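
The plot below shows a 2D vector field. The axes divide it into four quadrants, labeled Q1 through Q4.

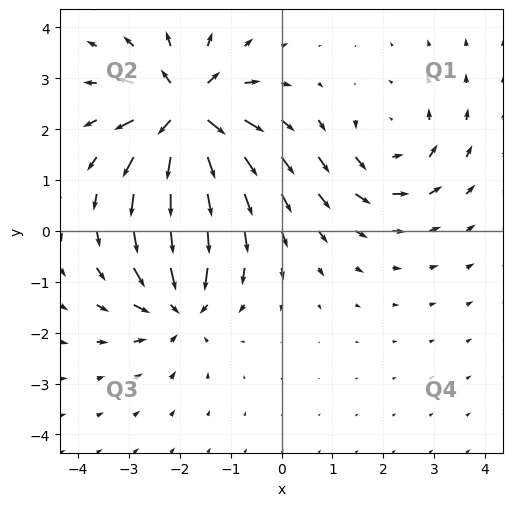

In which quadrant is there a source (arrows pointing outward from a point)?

The source sits at approximately (-1.9, 2.3), which lies in quadrant Q2. The divergence there is about +6, positive as expected for a source.

Q2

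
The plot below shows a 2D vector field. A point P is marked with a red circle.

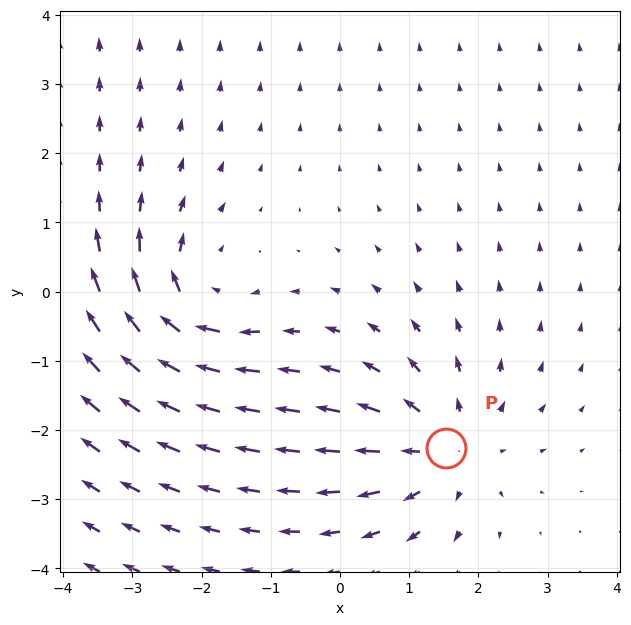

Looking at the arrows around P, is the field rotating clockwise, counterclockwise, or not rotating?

Near P at (1.5, -2.3) the arrows show no circulation. The curl there is ≈0.

not rotating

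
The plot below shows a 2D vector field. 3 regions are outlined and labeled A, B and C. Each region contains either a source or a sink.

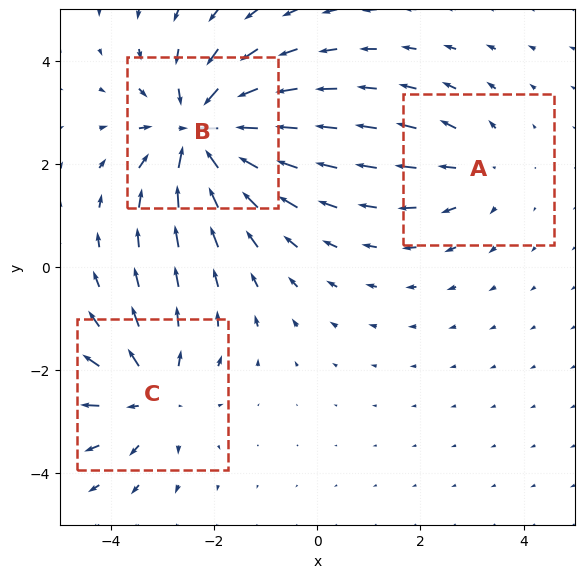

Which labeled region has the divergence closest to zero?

A

Divergence at each region's feature centre — A: about +2, B: about -5, C: about +3. Region A is closest to zero.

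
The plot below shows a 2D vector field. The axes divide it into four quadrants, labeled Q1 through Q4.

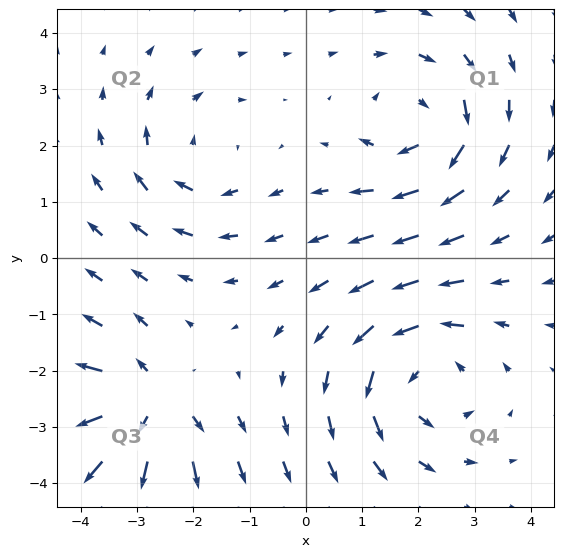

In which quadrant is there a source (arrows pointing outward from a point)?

Q3

The source sits at approximately (-2.8, -2.6), which lies in quadrant Q3. The divergence there is about +5, positive as expected for a source.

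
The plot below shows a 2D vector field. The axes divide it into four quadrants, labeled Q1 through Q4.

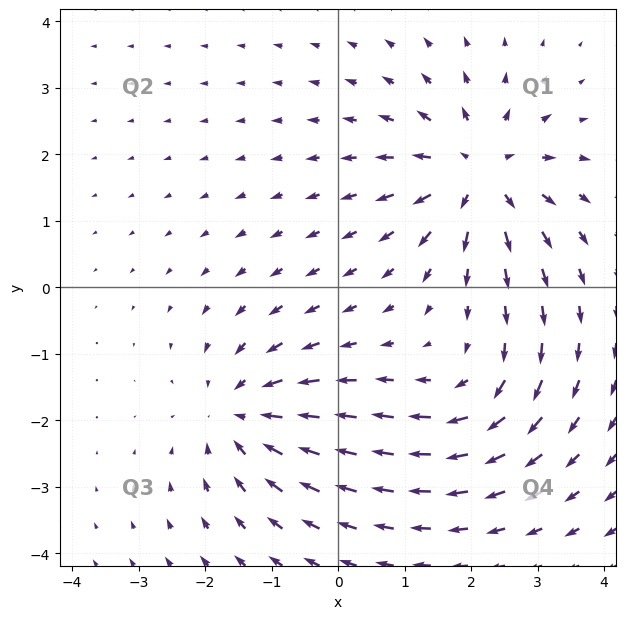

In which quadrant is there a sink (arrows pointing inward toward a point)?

The sink sits at approximately (-1.4, -1.9), which lies in quadrant Q3. The divergence there is about -4, negative as expected for a sink.

Q3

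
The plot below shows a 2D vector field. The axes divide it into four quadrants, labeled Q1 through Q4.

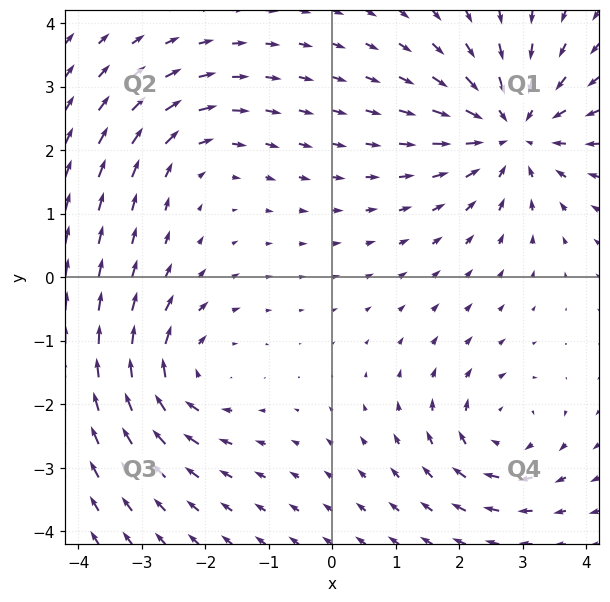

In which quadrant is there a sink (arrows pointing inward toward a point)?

Q1

The sink sits at approximately (2.8, 2.3), which lies in quadrant Q1. The divergence there is about -5, negative as expected for a sink.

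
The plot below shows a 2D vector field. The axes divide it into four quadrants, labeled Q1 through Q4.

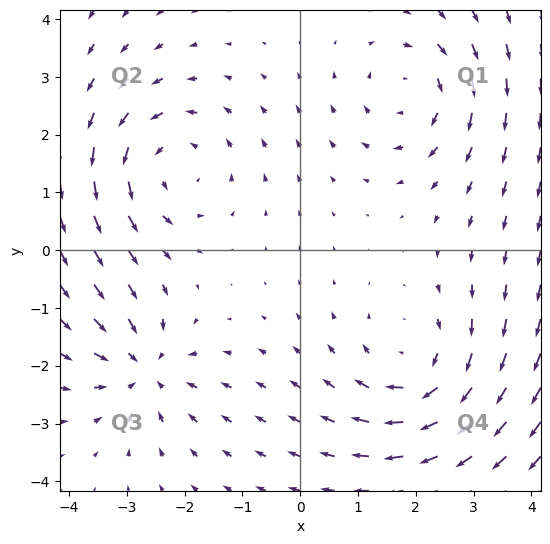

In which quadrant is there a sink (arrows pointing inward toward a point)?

Q3

The sink sits at approximately (-2.7, -2.0), which lies in quadrant Q3. The divergence there is about -3, negative as expected for a sink.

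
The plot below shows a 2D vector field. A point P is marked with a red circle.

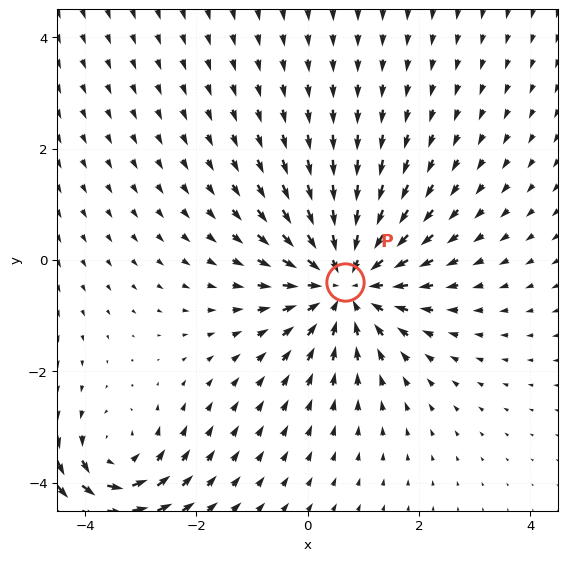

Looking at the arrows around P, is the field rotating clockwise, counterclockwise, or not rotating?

Near P at (0.7, -0.4) the arrows show no circulation. The curl there is ≈0.

not rotating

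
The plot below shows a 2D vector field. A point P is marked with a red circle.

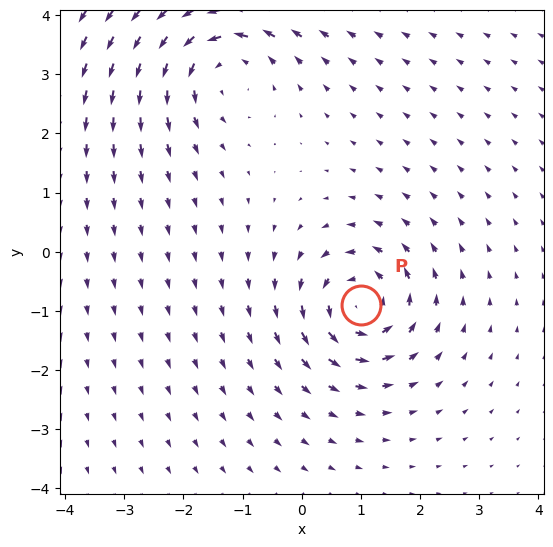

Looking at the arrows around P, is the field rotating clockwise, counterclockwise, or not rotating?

counterclockwise

Near P at (1.0, -0.9) the arrows circulate counterclockwise. The curl (z-component) there is about +5; positive curl means counterclockwise rotation.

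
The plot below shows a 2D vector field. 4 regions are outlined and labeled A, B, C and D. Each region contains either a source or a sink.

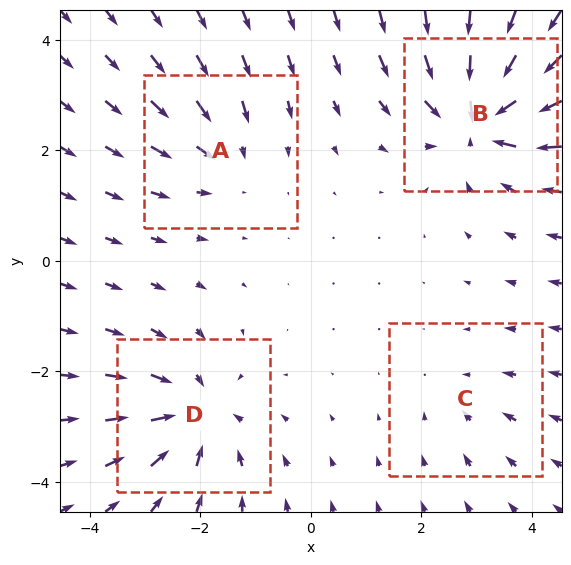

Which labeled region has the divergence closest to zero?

C

Divergence at each region's feature centre — A: about -3, B: about -7, C: about -2, D: about -5. Region C is closest to zero.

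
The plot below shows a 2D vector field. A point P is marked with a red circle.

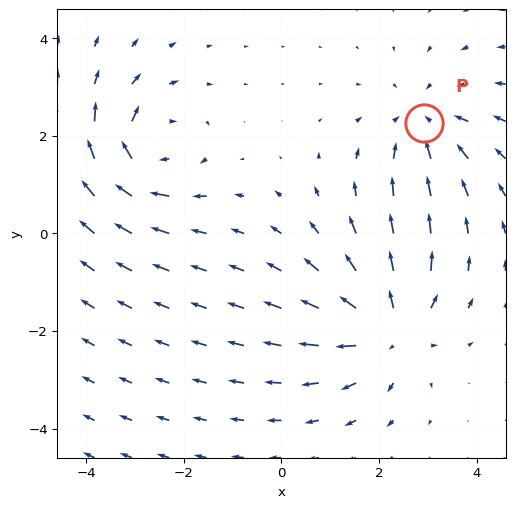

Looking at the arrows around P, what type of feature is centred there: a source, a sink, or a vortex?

sink

At P (2.9, 2.3) the arrows converge inward. Divergence about -2, curl ≈0 — negative divergence with near-zero curl is a sink.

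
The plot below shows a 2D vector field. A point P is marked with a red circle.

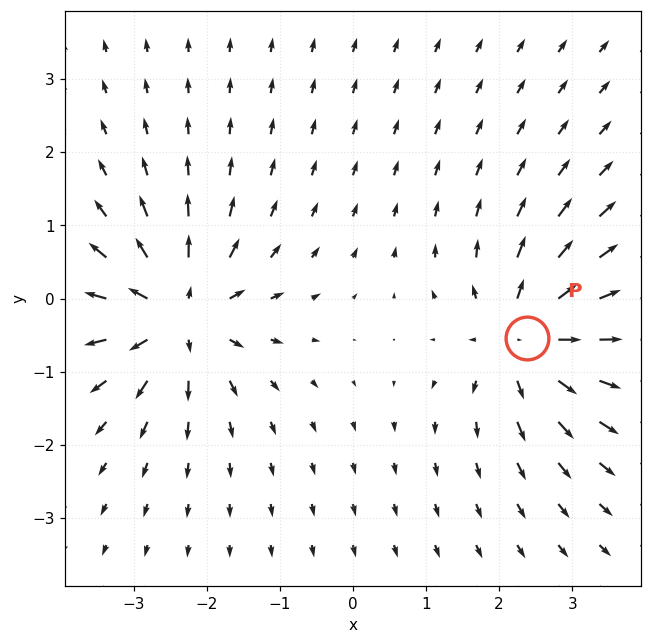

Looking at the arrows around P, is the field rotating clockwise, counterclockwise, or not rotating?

not rotating

Near P at (2.4, -0.5) the arrows show no circulation. The curl there is ≈0.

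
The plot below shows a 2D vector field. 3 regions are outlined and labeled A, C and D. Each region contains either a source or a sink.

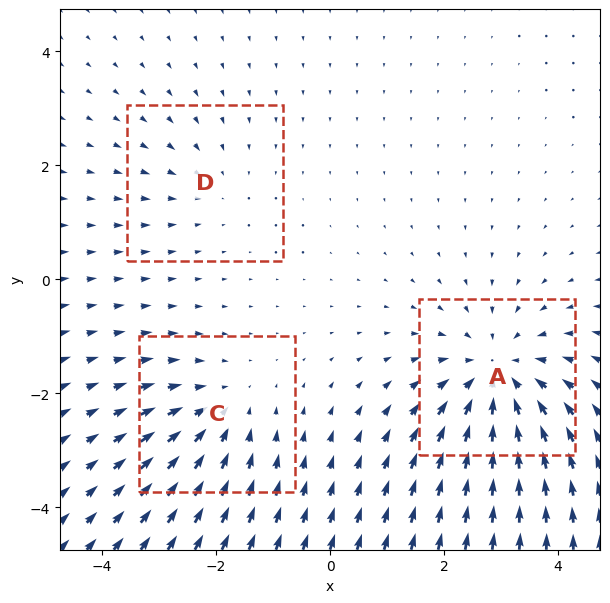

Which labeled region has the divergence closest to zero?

D

Divergence at each region's feature centre — A: about -4, C: about -3, D: about -2. Region D is closest to zero.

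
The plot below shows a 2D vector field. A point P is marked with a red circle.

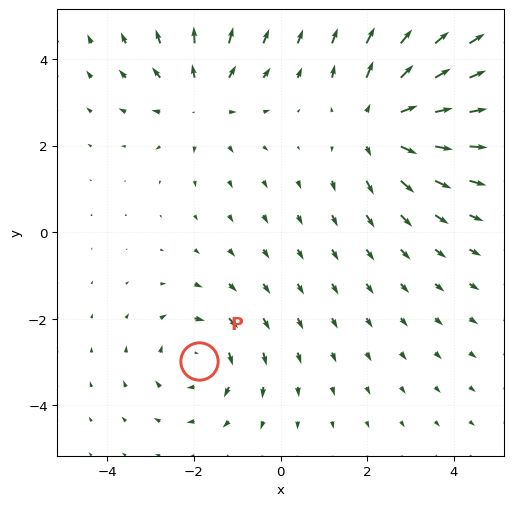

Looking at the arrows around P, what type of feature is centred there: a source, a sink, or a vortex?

vortex

At P (-1.9, -3.0) the arrows circulate clockwise. Divergence ≈0, curl about -3 — near-zero divergence with nonzero curl is a vortex.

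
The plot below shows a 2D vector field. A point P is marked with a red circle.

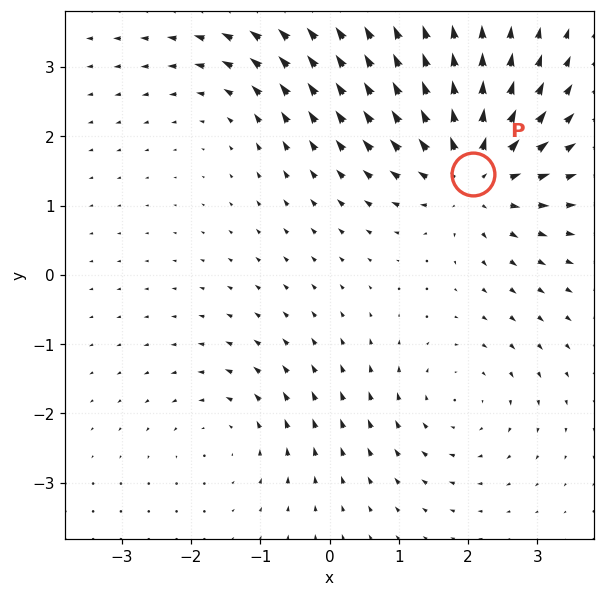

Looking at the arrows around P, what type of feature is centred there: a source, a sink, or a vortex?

source

At P (2.1, 1.5) the arrows spread outward. Divergence about +5, curl ≈0 — positive divergence with near-zero curl is a source.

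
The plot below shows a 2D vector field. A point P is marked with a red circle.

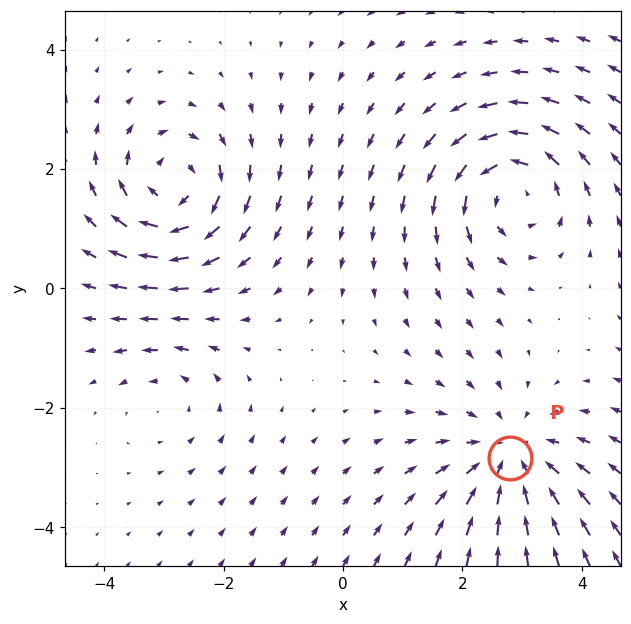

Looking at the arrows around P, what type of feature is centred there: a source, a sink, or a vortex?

sink

At P (2.8, -2.8) the arrows converge inward. Divergence about -4, curl ≈0 — negative divergence with near-zero curl is a sink.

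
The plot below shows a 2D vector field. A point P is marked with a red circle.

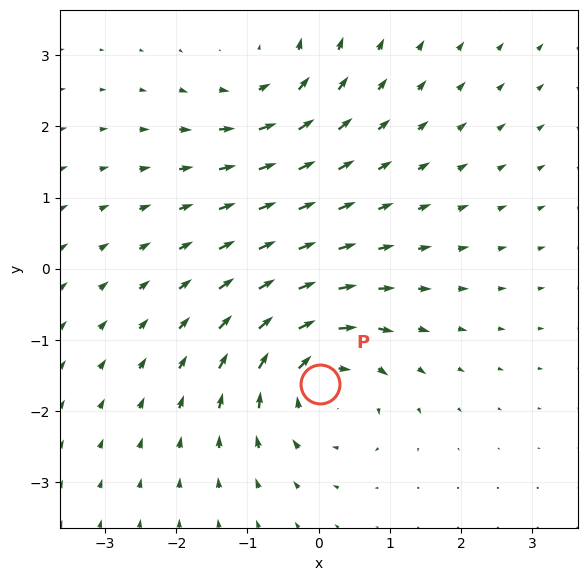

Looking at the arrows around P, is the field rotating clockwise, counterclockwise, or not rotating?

clockwise

Near P at (0.0, -1.6) the arrows circulate clockwise. The curl (z-component) there is about -6; negative curl means clockwise rotation.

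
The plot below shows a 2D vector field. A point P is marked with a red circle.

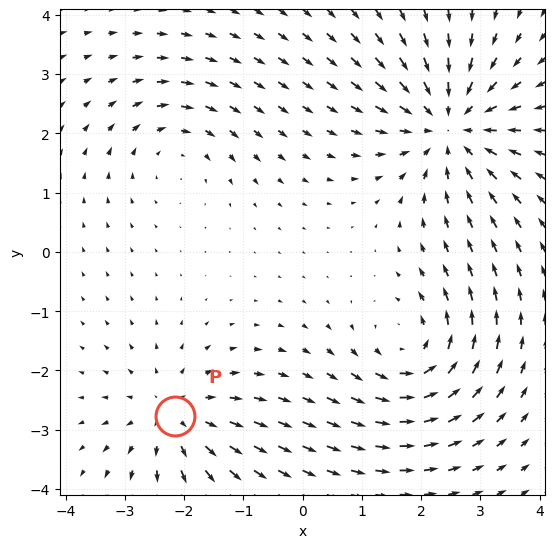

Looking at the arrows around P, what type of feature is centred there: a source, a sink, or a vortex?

source

At P (-2.2, -2.8) the arrows spread outward. Divergence about +3, curl ≈0 — positive divergence with near-zero curl is a source.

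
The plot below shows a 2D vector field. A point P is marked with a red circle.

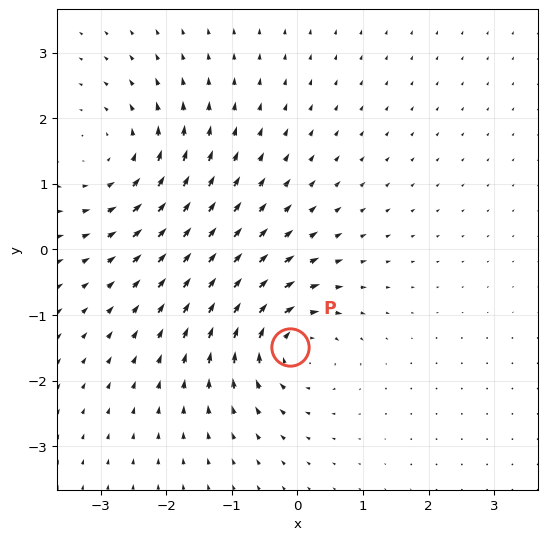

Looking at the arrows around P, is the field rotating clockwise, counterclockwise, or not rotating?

clockwise

Near P at (-0.1, -1.5) the arrows circulate clockwise. The curl (z-component) there is about -6; negative curl means clockwise rotation.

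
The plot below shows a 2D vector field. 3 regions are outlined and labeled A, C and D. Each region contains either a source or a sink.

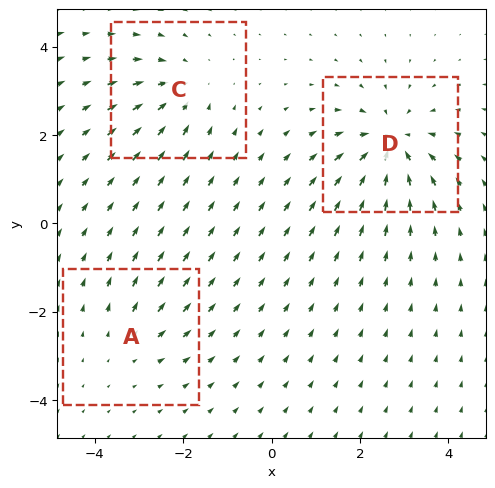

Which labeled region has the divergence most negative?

D

Divergence at each region's feature centre — A: about +2, C: about -3, D: about -5. Region D is most negative.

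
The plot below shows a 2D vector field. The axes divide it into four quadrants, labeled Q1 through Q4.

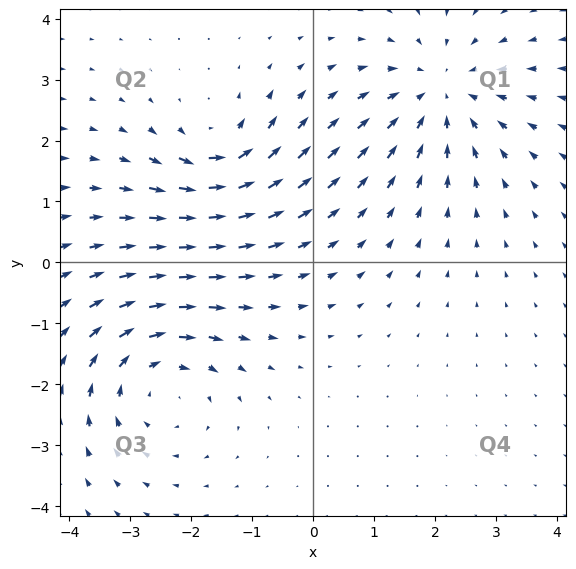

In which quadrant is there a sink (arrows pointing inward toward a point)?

The sink sits at approximately (2.1, 2.8), which lies in quadrant Q1. The divergence there is about -4, negative as expected for a sink.

Q1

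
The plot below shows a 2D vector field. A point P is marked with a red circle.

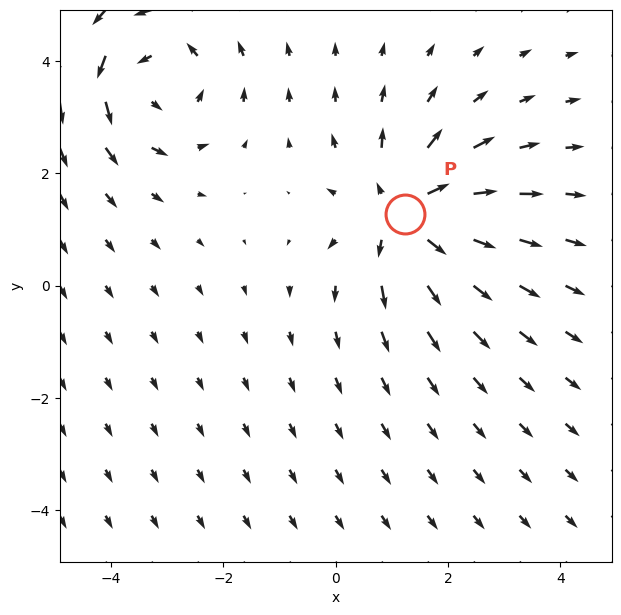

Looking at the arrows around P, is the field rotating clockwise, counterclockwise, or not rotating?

Near P at (1.2, 1.3) the arrows show no circulation. The curl there is ≈0.

not rotating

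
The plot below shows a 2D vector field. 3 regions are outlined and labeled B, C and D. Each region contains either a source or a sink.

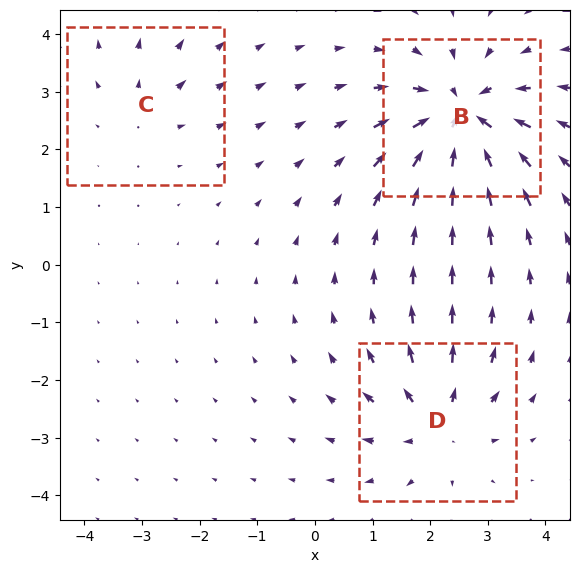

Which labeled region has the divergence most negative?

Divergence at each region's feature centre — B: about -6, C: about +2, D: about +4. Region B is most negative.

B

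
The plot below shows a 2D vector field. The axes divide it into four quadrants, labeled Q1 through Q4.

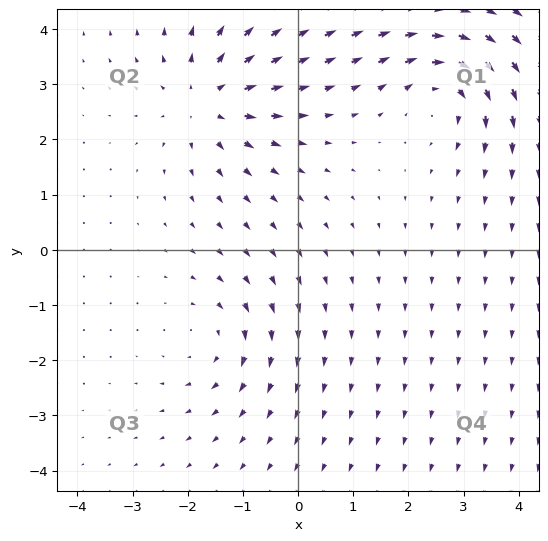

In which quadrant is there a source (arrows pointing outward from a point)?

The source sits at approximately (-1.6, 2.7), which lies in quadrant Q2. The divergence there is about +5, positive as expected for a source.

Q2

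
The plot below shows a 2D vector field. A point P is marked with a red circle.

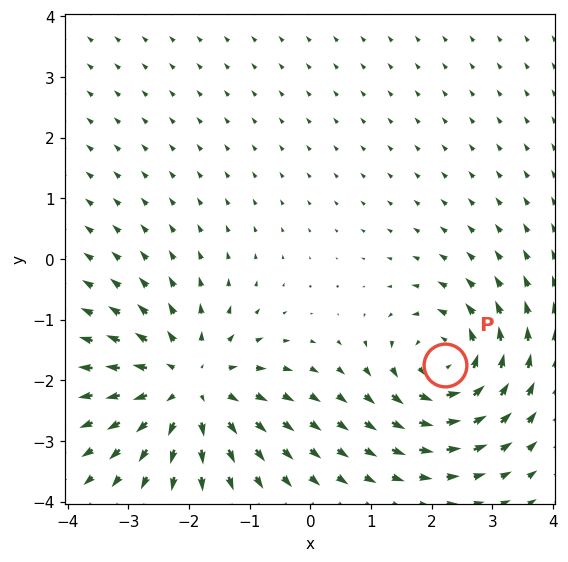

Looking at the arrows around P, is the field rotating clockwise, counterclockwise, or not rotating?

Near P at (2.2, -1.7) the arrows circulate counterclockwise. The curl (z-component) there is about +5; positive curl means counterclockwise rotation.

counterclockwise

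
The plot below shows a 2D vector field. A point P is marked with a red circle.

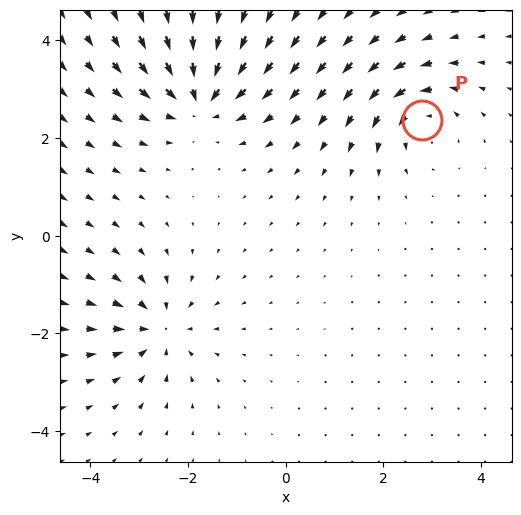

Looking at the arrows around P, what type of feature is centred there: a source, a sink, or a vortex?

vortex

At P (2.8, 2.4) the arrows circulate counterclockwise. Divergence ≈0, curl about +5 — near-zero divergence with nonzero curl is a vortex.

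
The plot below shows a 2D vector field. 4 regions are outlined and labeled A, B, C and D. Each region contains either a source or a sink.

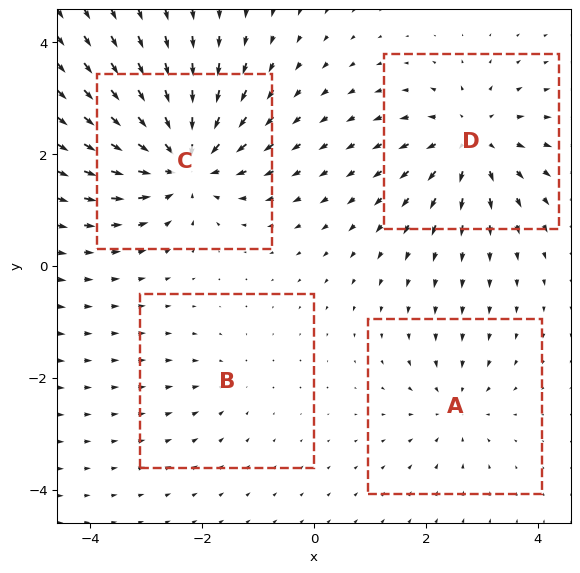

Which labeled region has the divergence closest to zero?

B

Divergence at each region's feature centre — A: about -3, B: about -2, C: about -7, D: about +6. Region B is closest to zero.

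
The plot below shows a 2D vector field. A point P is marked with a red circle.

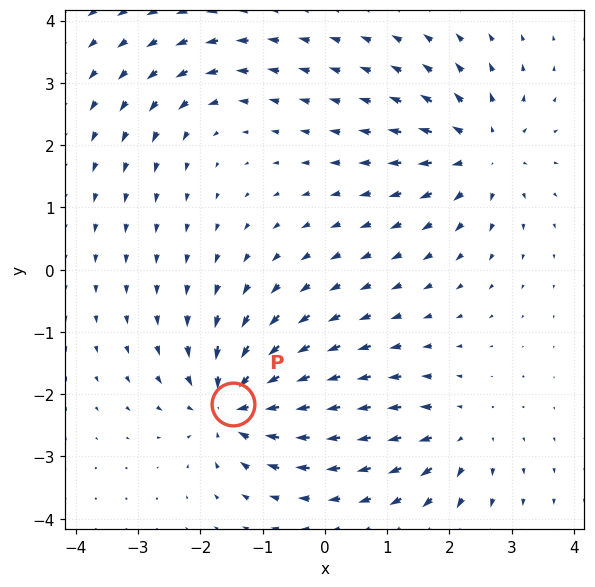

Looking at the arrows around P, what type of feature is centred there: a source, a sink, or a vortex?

At P (-1.5, -2.2) the arrows converge inward. Divergence about -6, curl ≈0 — negative divergence with near-zero curl is a sink.

sink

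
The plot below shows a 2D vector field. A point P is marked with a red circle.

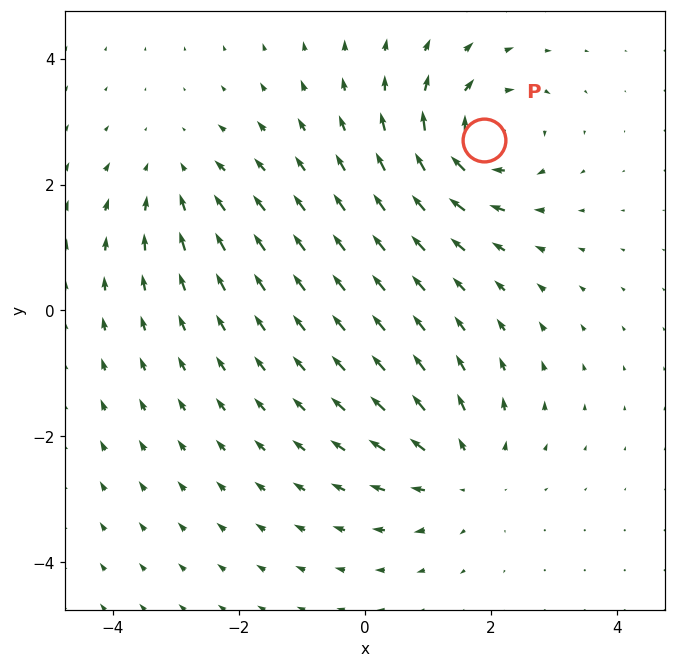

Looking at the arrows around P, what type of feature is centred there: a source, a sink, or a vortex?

At P (1.9, 2.7) the arrows circulate clockwise. Divergence ≈0, curl about -6 — near-zero divergence with nonzero curl is a vortex.

vortex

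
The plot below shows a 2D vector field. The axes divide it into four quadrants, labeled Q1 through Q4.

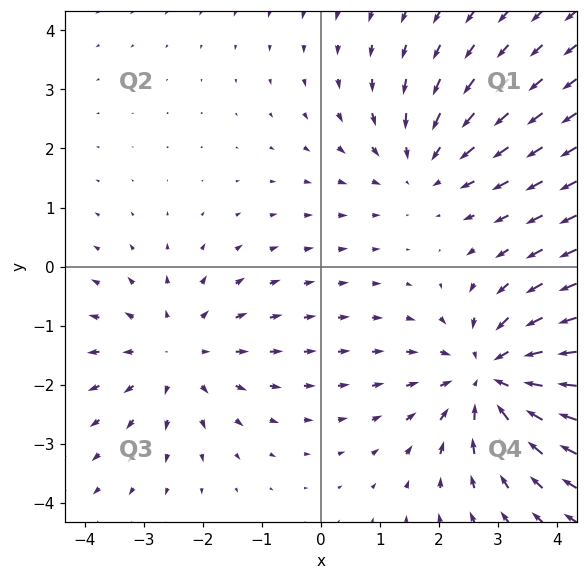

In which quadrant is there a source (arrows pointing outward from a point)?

Q3

The source sits at approximately (-2.4, -1.5), which lies in quadrant Q3. The divergence there is about +3, positive as expected for a source.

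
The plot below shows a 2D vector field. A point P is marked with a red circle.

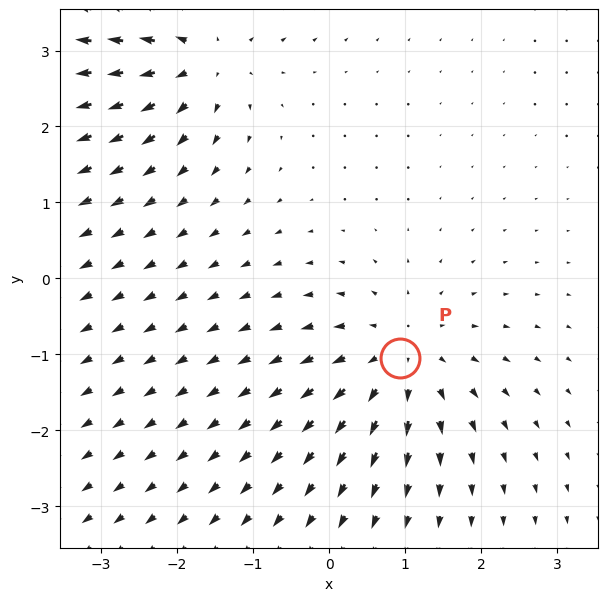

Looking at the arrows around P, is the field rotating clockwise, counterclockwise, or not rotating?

Near P at (0.9, -1.0) the arrows show no circulation. The curl there is ≈0.

not rotating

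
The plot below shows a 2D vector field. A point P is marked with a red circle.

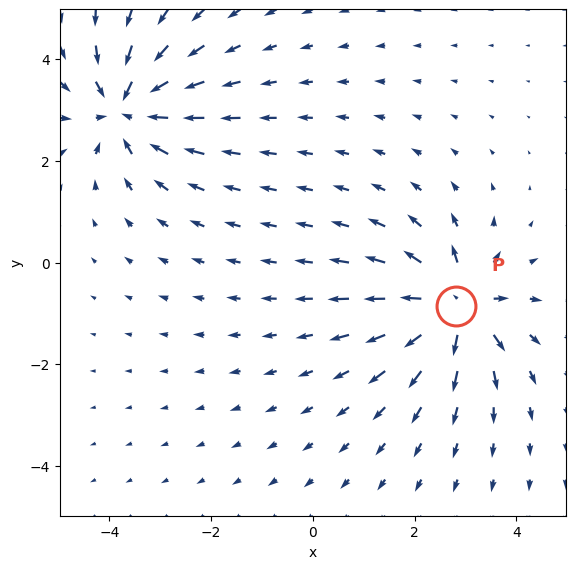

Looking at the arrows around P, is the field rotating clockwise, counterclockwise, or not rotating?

not rotating

Near P at (2.8, -0.9) the arrows show no circulation. The curl there is ≈0.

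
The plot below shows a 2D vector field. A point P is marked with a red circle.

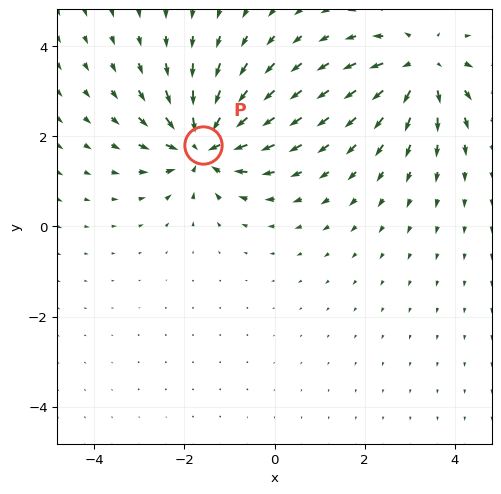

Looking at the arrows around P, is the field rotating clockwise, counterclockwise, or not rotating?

not rotating

Near P at (-1.6, 1.8) the arrows show no circulation. The curl there is ≈0.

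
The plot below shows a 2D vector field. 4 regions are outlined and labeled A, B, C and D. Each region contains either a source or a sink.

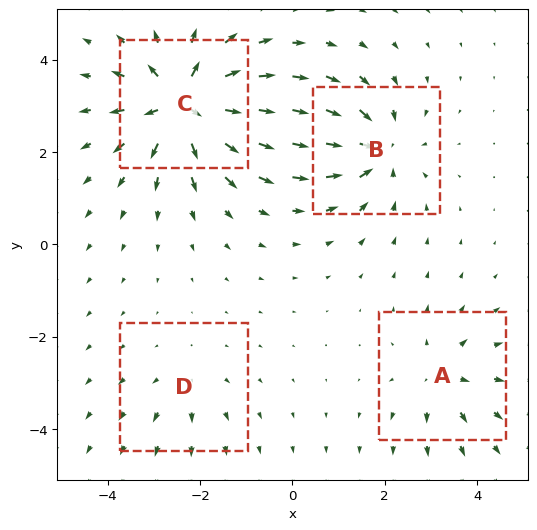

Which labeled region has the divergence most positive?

Divergence at each region's feature centre — A: about +4, B: about -6, C: about +8, D: about +2. Region C is most positive.

C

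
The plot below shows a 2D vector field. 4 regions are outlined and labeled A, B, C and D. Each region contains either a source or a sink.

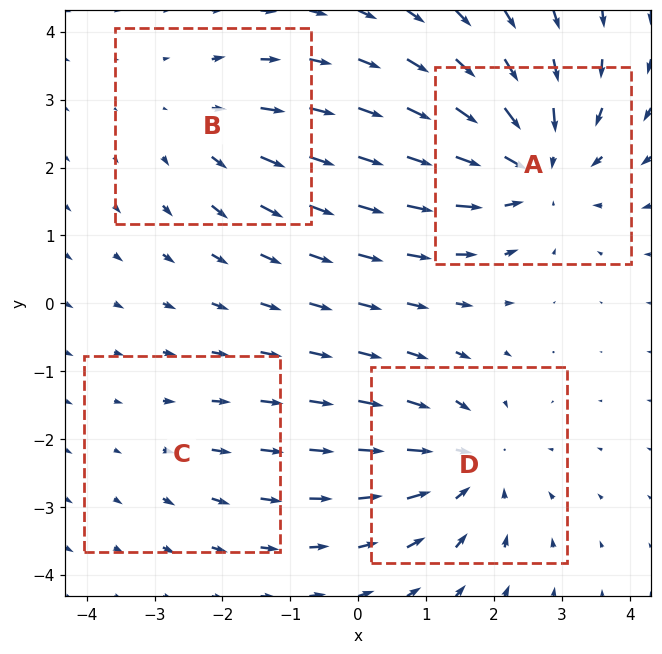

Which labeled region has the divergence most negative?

A

Divergence at each region's feature centre — A: about -6, B: about +3, C: about +2, D: about -4. Region A is most negative.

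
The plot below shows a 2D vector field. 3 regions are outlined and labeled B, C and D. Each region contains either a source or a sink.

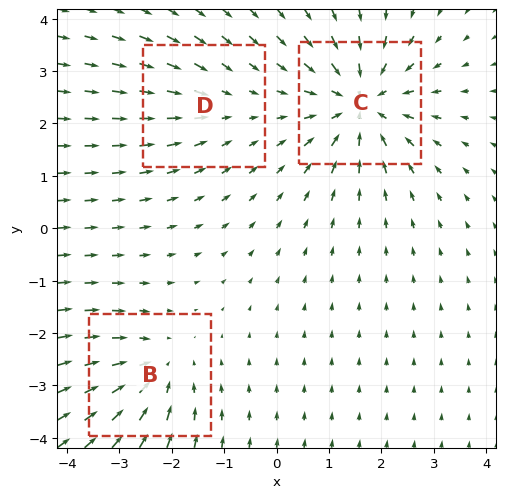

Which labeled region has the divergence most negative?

C

Divergence at each region's feature centre — B: about -3, C: about -5, D: about -2. Region C is most negative.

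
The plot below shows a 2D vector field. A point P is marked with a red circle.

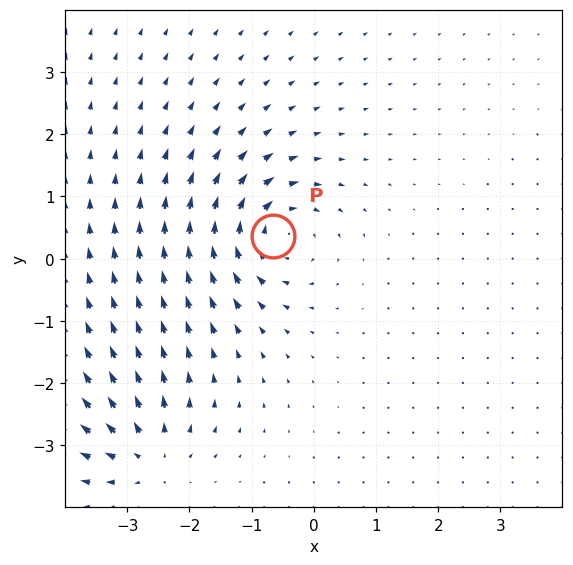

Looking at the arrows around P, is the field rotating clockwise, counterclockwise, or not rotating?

clockwise

Near P at (-0.7, 0.4) the arrows circulate clockwise. The curl (z-component) there is about -6; negative curl means clockwise rotation.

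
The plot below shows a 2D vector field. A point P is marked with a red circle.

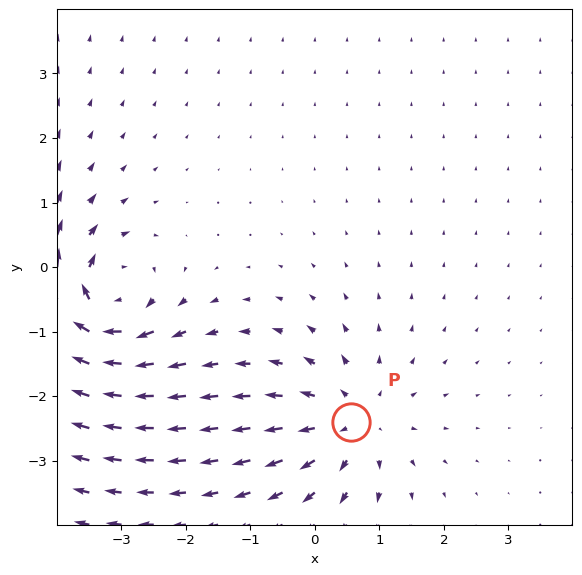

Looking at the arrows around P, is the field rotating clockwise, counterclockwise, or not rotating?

not rotating

Near P at (0.6, -2.4) the arrows show no circulation. The curl there is ≈0.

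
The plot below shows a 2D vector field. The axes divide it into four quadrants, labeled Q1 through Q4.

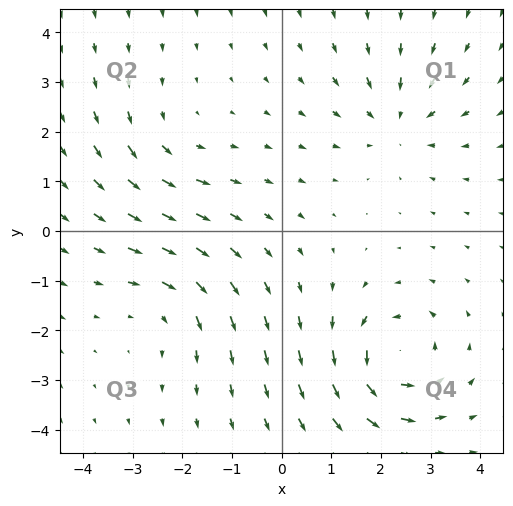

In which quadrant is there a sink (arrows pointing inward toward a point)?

The sink sits at approximately (2.3, 2.2), which lies in quadrant Q1. The divergence there is about -4, negative as expected for a sink.

Q1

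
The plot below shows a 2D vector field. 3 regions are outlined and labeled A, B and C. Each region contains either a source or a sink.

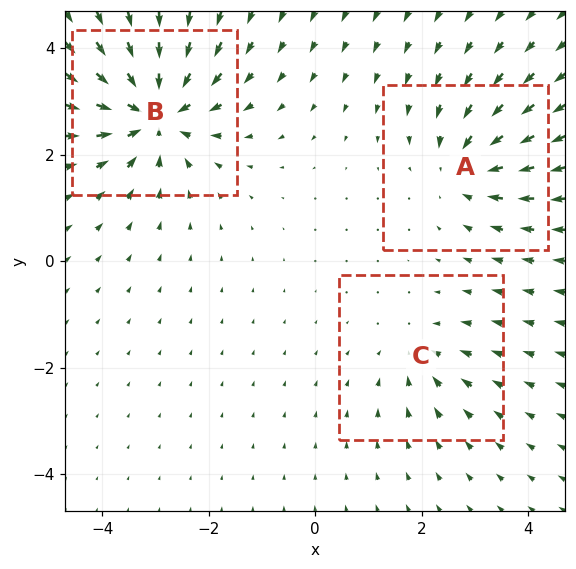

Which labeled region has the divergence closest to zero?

Divergence at each region's feature centre — A: about -3, B: about -5, C: about -2. Region C is closest to zero.

C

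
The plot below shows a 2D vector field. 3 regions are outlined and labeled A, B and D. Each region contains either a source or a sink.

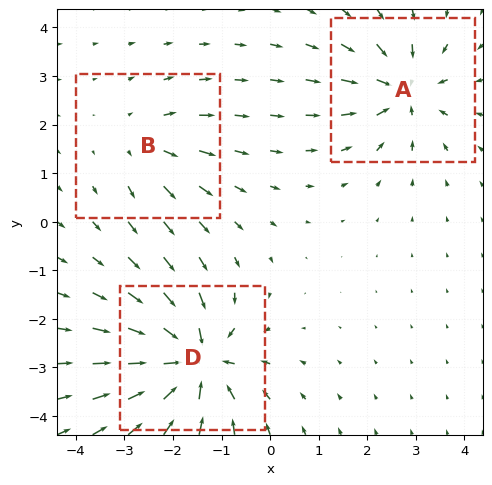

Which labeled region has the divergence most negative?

Divergence at each region's feature centre — A: about -4, B: about +2, D: about -6. Region D is most negative.

D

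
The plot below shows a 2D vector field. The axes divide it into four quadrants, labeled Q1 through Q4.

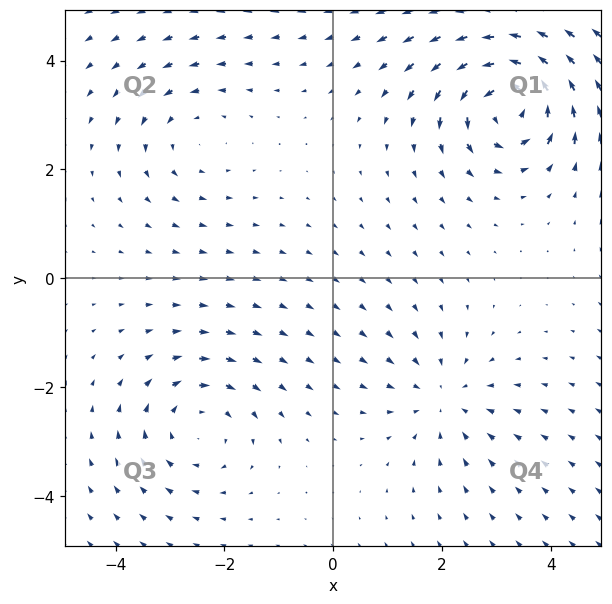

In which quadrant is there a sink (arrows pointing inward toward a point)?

The sink sits at approximately (2.0, -2.2), which lies in quadrant Q4. The divergence there is about -3, negative as expected for a sink.

Q4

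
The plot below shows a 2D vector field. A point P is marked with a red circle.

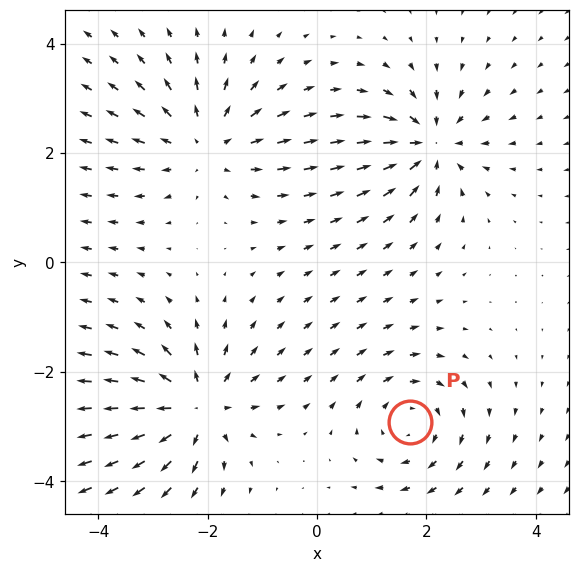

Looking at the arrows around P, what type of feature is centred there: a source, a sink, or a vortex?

At P (1.7, -2.9) the arrows circulate clockwise. Divergence ≈0, curl about -3 — near-zero divergence with nonzero curl is a vortex.

vortex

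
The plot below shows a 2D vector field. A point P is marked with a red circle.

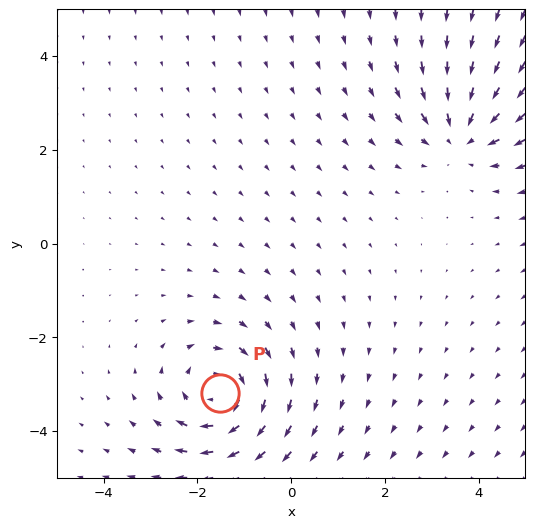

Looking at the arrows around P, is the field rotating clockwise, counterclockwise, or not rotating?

clockwise

Near P at (-1.5, -3.2) the arrows circulate clockwise. The curl (z-component) there is about -4; negative curl means clockwise rotation.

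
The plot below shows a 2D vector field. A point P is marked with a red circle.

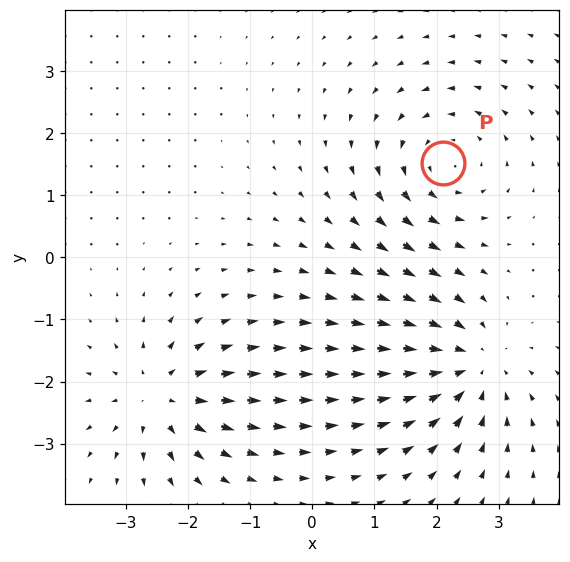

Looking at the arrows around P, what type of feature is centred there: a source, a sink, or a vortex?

vortex

At P (2.1, 1.5) the arrows circulate counterclockwise. Divergence ≈0, curl about +4 — near-zero divergence with nonzero curl is a vortex.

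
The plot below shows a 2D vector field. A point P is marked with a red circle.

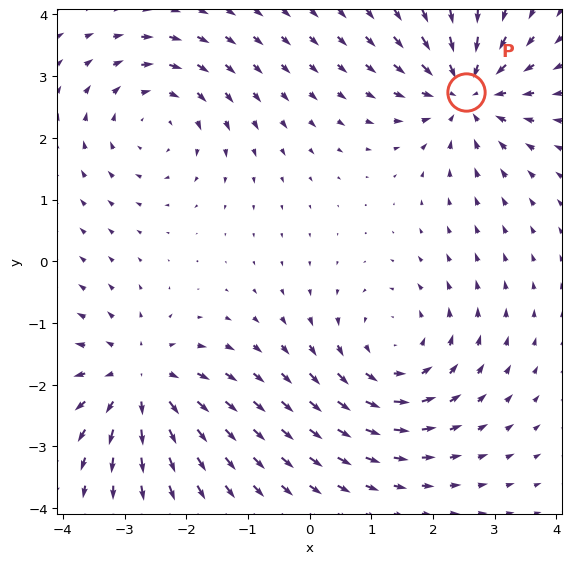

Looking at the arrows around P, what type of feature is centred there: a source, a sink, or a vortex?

sink

At P (2.5, 2.7) the arrows converge inward. Divergence about -6, curl ≈0 — negative divergence with near-zero curl is a sink.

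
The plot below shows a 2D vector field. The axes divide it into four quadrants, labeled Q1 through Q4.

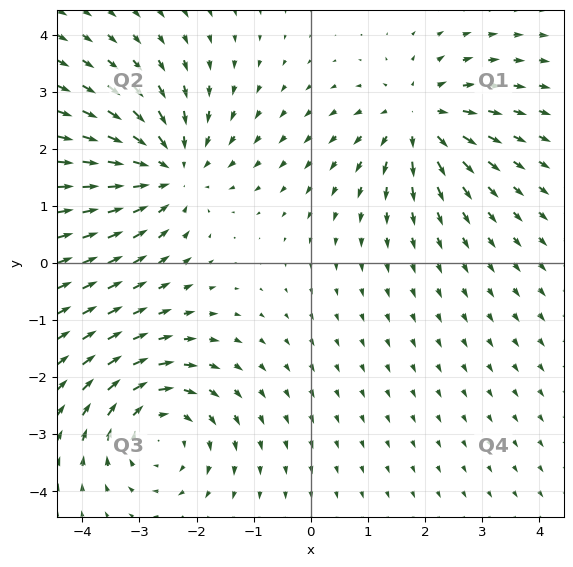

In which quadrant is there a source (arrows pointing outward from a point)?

The source sits at approximately (1.9, 2.5), which lies in quadrant Q1. The divergence there is about +3, positive as expected for a source.

Q1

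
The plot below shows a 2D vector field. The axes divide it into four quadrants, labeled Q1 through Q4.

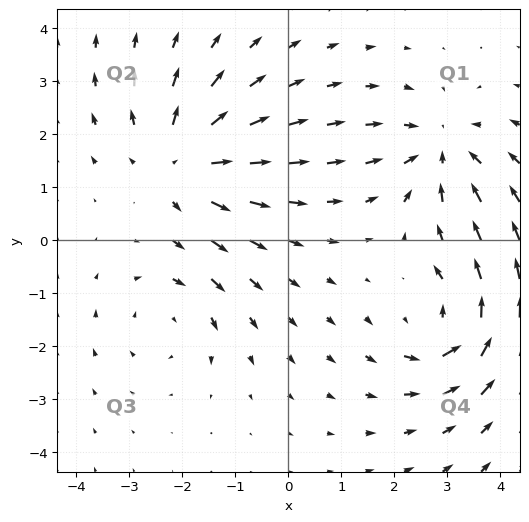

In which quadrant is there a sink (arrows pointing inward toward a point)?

The sink sits at approximately (2.9, 1.7), which lies in quadrant Q1. The divergence there is about -3, negative as expected for a sink.

Q1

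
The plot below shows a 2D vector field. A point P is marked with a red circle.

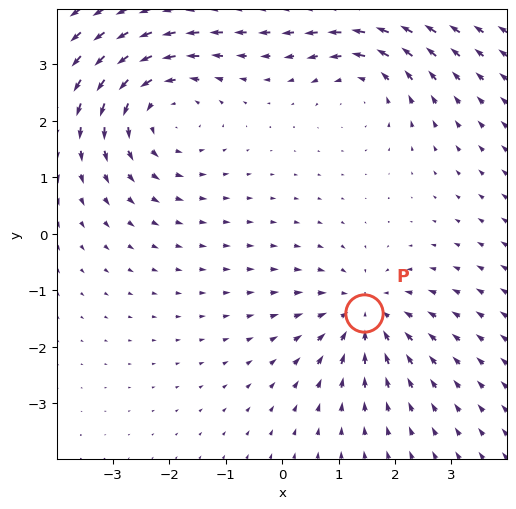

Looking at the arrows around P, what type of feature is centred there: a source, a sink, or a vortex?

At P (1.5, -1.4) the arrows converge inward. Divergence about -4, curl ≈0 — negative divergence with near-zero curl is a sink.

sink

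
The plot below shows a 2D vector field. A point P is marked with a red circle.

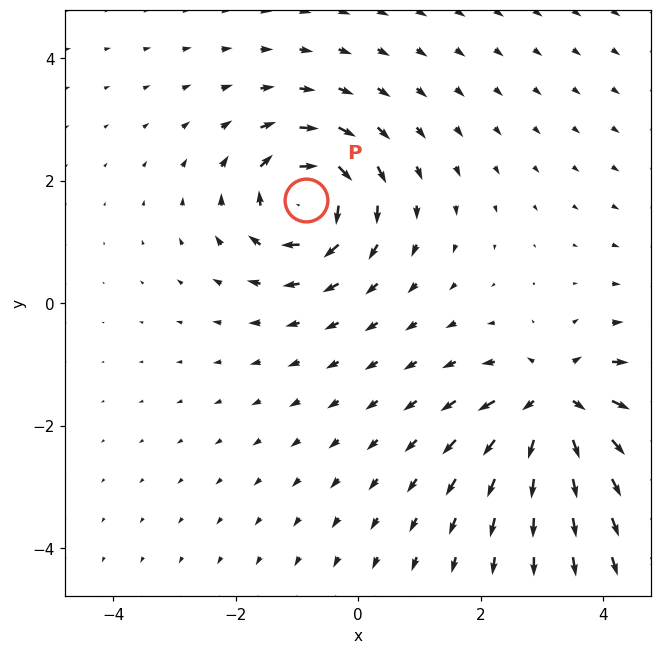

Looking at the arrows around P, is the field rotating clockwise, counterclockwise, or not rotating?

Near P at (-0.9, 1.7) the arrows circulate clockwise. The curl (z-component) there is about -4; negative curl means clockwise rotation.

clockwise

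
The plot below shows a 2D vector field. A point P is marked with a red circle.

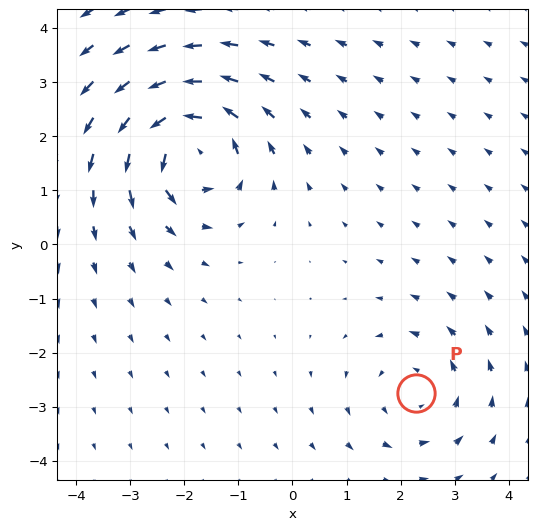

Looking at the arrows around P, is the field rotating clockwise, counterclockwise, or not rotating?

Near P at (2.3, -2.7) the arrows circulate counterclockwise. The curl (z-component) there is about +3; positive curl means counterclockwise rotation.

counterclockwise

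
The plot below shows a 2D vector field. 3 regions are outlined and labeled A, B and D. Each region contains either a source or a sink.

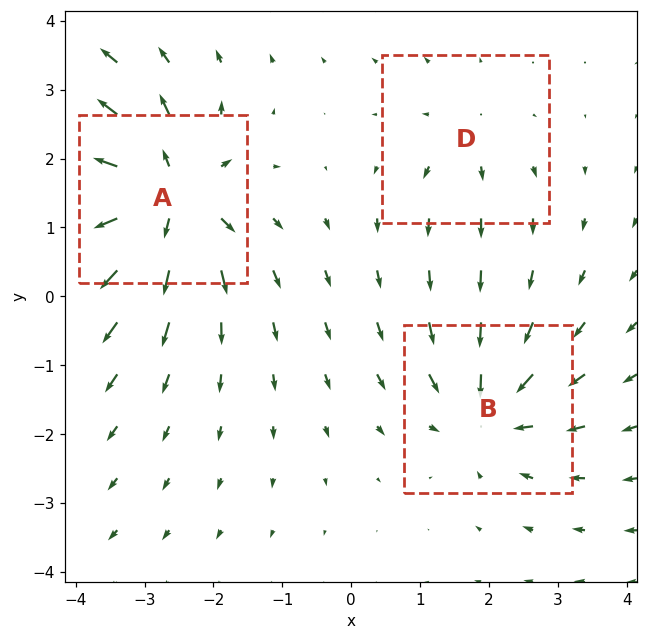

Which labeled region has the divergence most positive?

Divergence at each region's feature centre — A: about +6, B: about -4, D: about +2. Region A is most positive.

A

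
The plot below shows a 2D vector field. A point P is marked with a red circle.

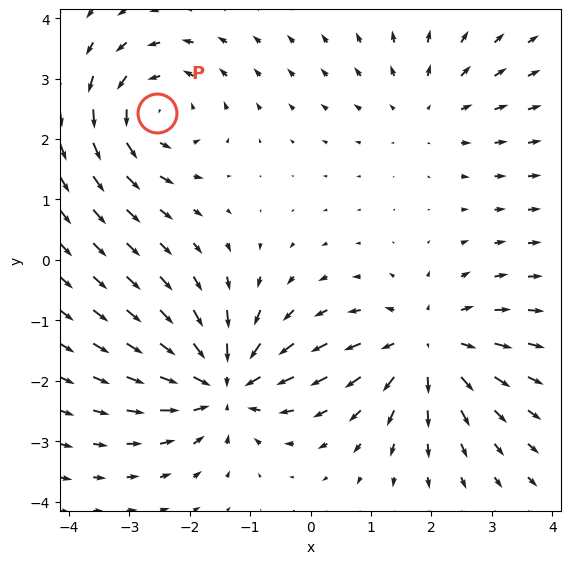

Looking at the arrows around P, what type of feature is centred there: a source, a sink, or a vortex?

At P (-2.5, 2.4) the arrows circulate counterclockwise. Divergence ≈0, curl about +4 — near-zero divergence with nonzero curl is a vortex.

vortex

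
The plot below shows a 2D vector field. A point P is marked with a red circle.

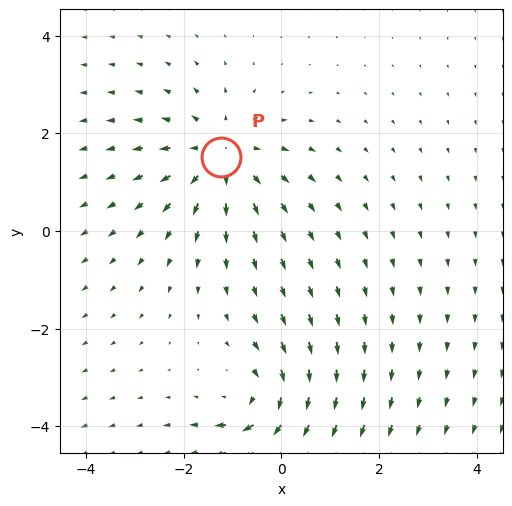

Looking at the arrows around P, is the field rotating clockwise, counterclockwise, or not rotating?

not rotating

Near P at (-1.2, 1.5) the arrows show no circulation. The curl there is ≈0.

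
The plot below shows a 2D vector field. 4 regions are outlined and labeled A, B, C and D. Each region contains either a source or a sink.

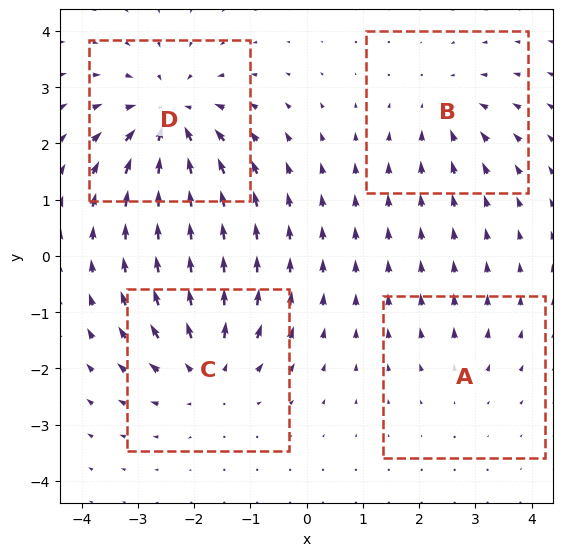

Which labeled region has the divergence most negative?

D

Divergence at each region's feature centre — A: about +2, B: about -4, C: about +5, D: about -7. Region D is most negative.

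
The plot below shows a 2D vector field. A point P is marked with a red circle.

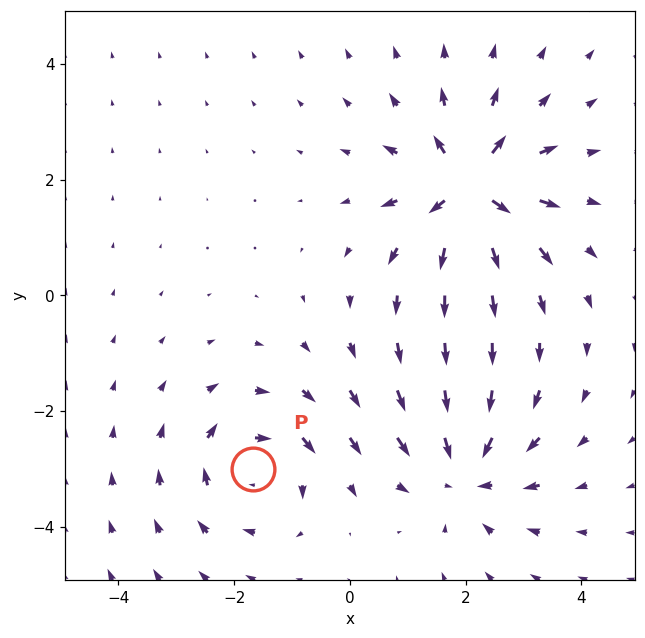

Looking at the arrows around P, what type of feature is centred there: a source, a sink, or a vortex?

vortex

At P (-1.7, -3.0) the arrows circulate clockwise. Divergence ≈0, curl about -4 — near-zero divergence with nonzero curl is a vortex.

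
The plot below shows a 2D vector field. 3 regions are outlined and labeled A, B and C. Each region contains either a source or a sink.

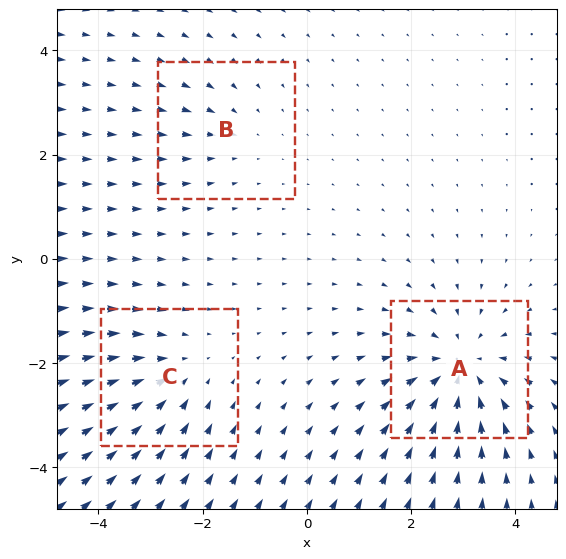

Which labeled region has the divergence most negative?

A

Divergence at each region's feature centre — A: about -4, B: about -2, C: about -3. Region A is most negative.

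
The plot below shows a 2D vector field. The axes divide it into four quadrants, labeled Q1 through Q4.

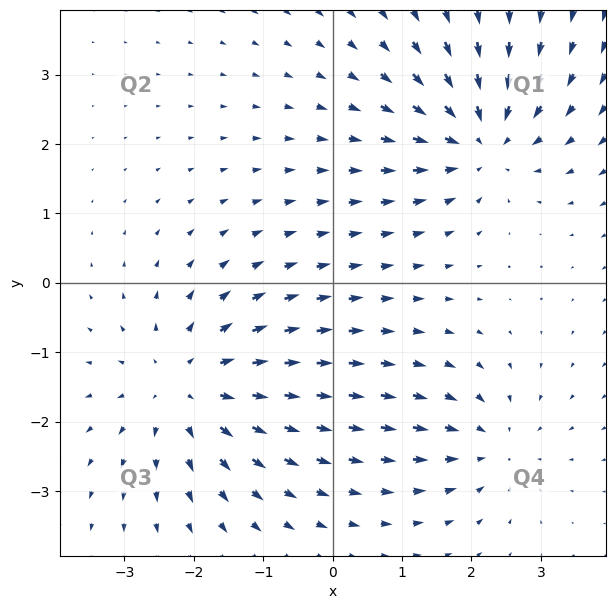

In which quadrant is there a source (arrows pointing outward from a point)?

The source sits at approximately (-2.1, -1.5), which lies in quadrant Q3. The divergence there is about +4, positive as expected for a source.

Q3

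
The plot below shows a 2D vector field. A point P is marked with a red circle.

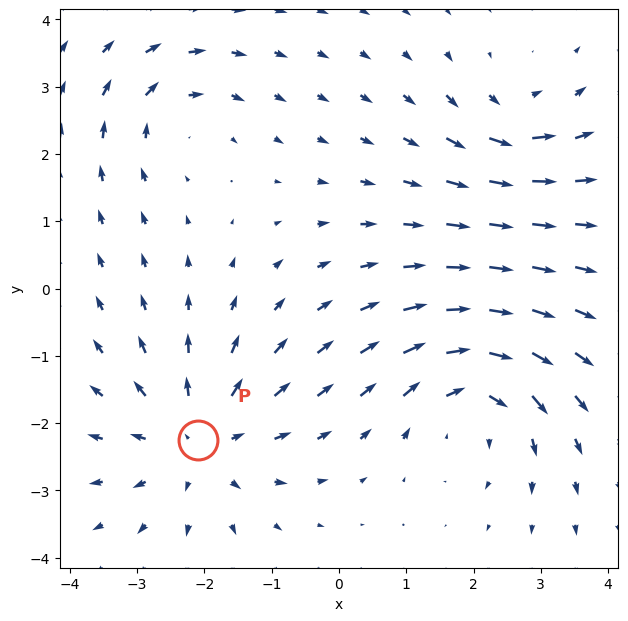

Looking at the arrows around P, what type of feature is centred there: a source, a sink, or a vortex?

At P (-2.1, -2.3) the arrows spread outward. Divergence about +4, curl ≈0 — positive divergence with near-zero curl is a source.

source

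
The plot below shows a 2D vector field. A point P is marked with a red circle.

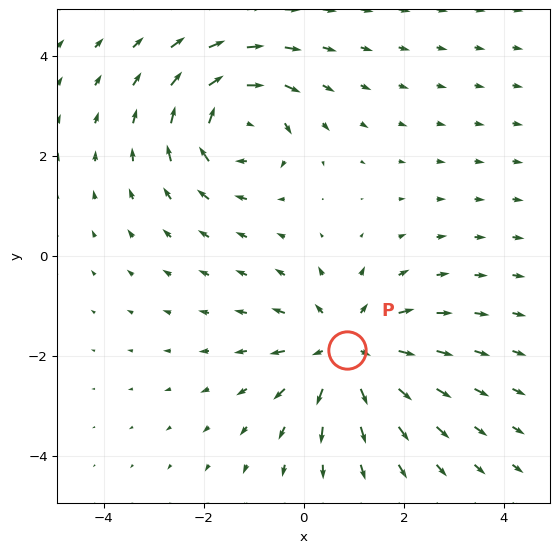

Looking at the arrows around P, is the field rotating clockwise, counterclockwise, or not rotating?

Near P at (0.9, -1.9) the arrows show no circulation. The curl there is ≈0.

not rotating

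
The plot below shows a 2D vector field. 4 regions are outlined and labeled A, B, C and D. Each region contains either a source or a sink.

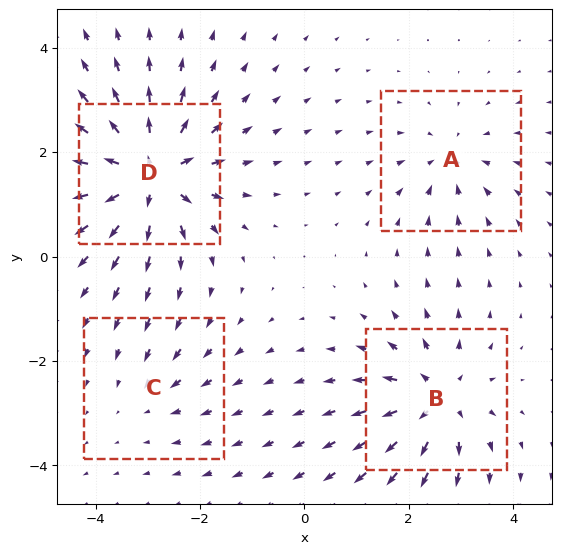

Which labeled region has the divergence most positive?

Divergence at each region's feature centre — A: about -4, B: about +6, C: about -2, D: about +8. Region D is most positive.

D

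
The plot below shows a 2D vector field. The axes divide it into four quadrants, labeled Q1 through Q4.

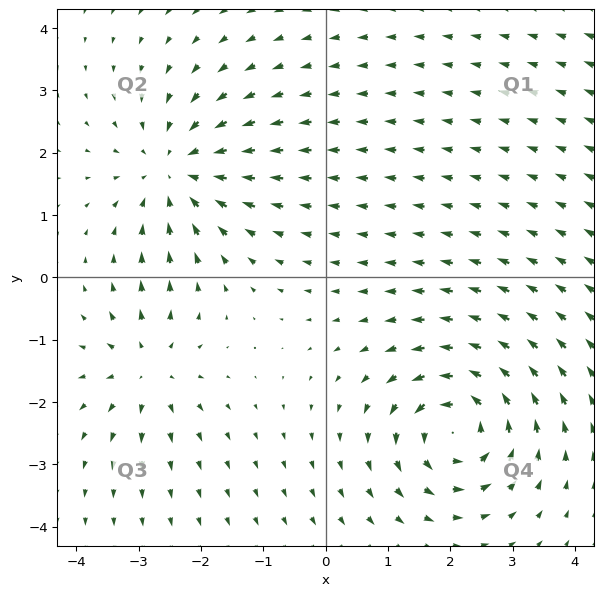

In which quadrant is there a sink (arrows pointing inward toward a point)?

Q2

The sink sits at approximately (-2.4, 1.7), which lies in quadrant Q2. The divergence there is about -4, negative as expected for a sink.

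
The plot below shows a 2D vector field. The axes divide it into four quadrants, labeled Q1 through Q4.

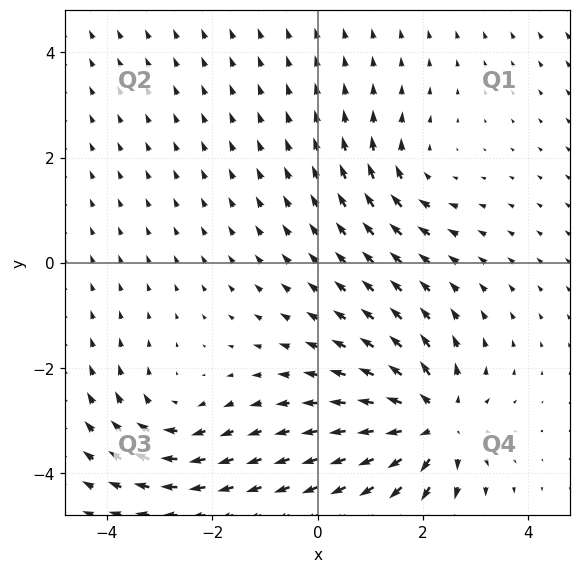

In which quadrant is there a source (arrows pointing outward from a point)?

The source sits at approximately (2.2, -3.0), which lies in quadrant Q4. The divergence there is about +5, positive as expected for a source.

Q4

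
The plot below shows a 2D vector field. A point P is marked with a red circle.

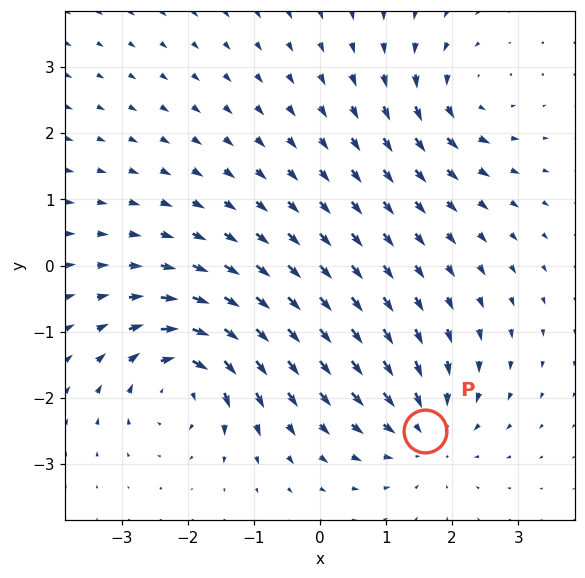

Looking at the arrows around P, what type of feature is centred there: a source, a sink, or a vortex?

At P (1.6, -2.5) the arrows converge inward. Divergence about -5, curl ≈0 — negative divergence with near-zero curl is a sink.

sink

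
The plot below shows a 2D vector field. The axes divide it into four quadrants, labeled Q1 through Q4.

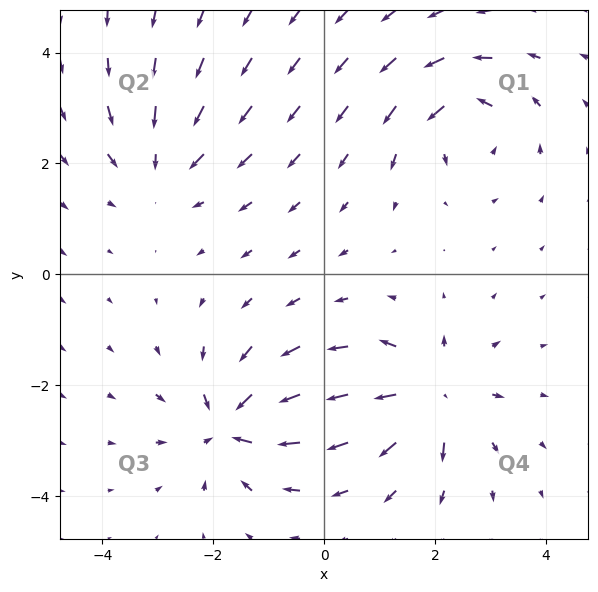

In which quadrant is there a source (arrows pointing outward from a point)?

The source sits at approximately (1.9, -2.2), which lies in quadrant Q4. The divergence there is about +5, positive as expected for a source.

Q4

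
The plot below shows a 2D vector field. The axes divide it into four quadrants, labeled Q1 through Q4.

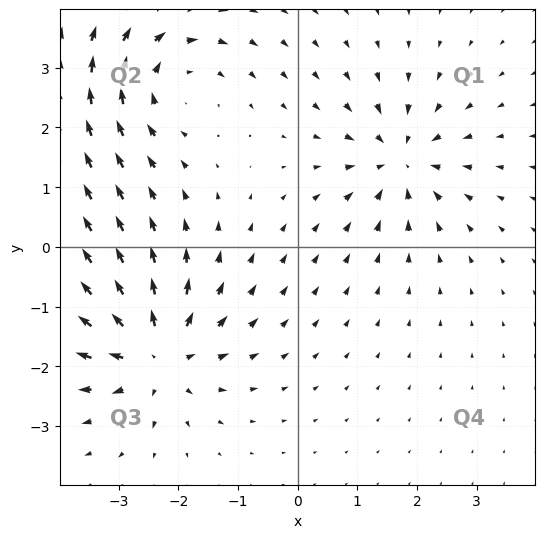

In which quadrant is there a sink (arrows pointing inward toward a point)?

Q1

The sink sits at approximately (1.7, 1.4), which lies in quadrant Q1. The divergence there is about -5, negative as expected for a sink.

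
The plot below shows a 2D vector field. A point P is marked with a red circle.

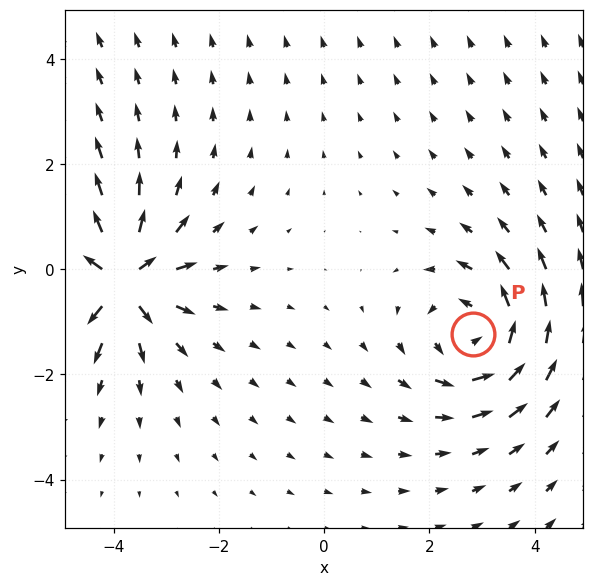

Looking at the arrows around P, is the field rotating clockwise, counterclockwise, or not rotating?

counterclockwise

Near P at (2.8, -1.2) the arrows circulate counterclockwise. The curl (z-component) there is about +4; positive curl means counterclockwise rotation.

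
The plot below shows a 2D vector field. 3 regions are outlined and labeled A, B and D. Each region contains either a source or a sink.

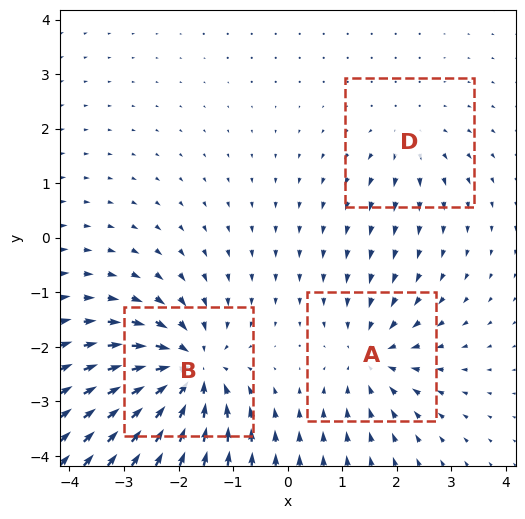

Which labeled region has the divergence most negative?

Divergence at each region's feature centre — A: about -4, B: about -6, D: about +2. Region B is most negative.

B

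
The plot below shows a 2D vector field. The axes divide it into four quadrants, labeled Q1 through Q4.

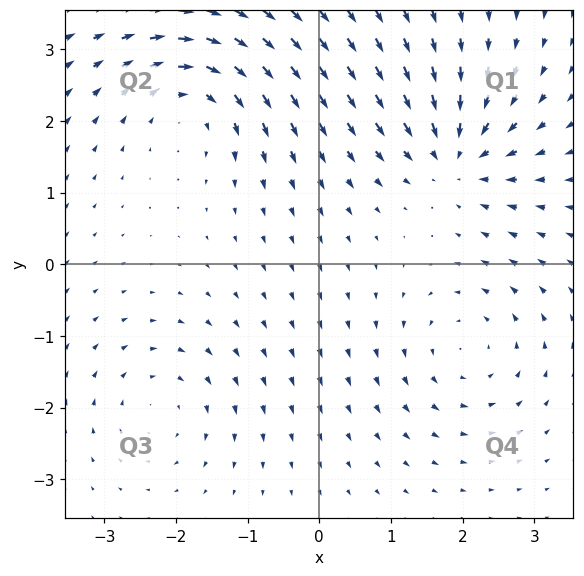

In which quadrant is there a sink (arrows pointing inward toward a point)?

The sink sits at approximately (1.9, 1.5), which lies in quadrant Q1. The divergence there is about -5, negative as expected for a sink.

Q1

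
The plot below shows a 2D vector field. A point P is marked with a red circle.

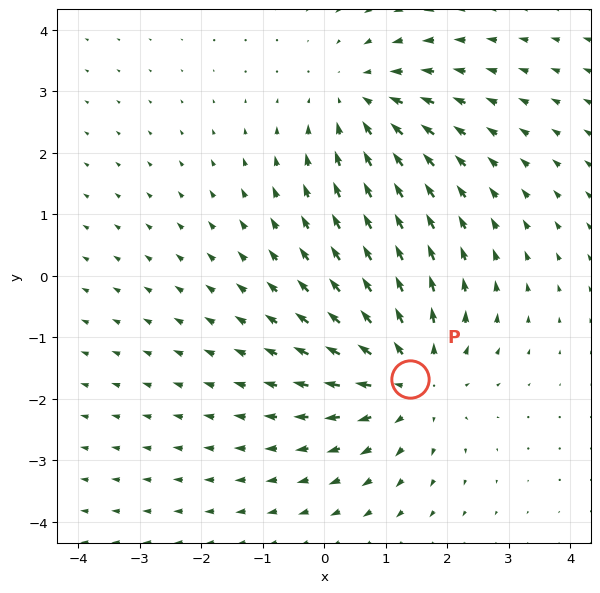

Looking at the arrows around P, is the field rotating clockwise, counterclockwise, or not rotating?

not rotating

Near P at (1.4, -1.7) the arrows show no circulation. The curl there is ≈0.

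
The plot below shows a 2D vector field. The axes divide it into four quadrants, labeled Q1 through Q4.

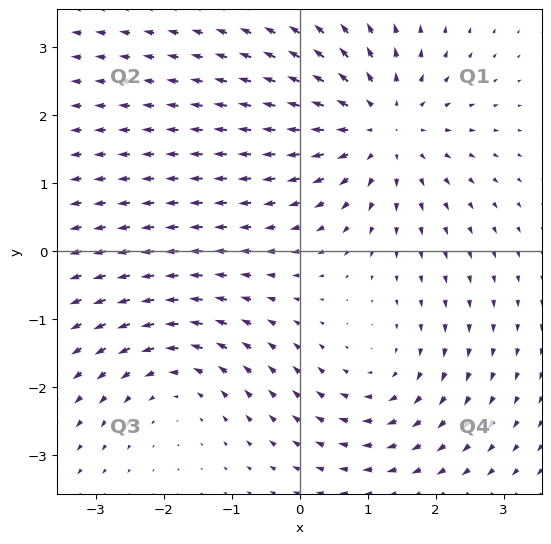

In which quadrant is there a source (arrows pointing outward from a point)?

Q1

The source sits at approximately (1.2, 1.8), which lies in quadrant Q1. The divergence there is about +5, positive as expected for a source.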